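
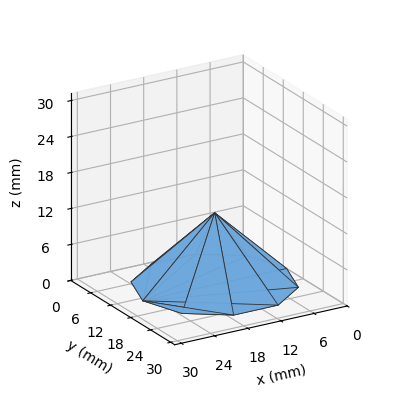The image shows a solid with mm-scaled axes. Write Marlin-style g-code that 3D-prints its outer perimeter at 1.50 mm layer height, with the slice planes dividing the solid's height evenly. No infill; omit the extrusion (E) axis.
Reading the render: the shape is a regular 10-sided pyramid, base circumscribed radius ≈ 13 mm, apex at z ≈ 12 mm (dimensions read to the nearest mm from the axis ticks). For the g-code, the solid's height is divided into equal slices at the stated Δz and each level perimeter traced with G1 moves after a G0 lift.

; perimeter-only toolpath
G21 ; units = mm
G90 ; absolute positioning
G28 ; home
; layer 1
G0 Z1.50
G0 X24.38 Y13.00
G1 X22.20 Y19.69
G1 X16.52 Y23.81
G1 X9.48 Y23.81
G1 X3.79 Y19.69
G1 X1.62 Y13.00
G1 X3.79 Y6.32
G1 X9.48 Y2.19
G1 X16.52 Y2.19
G1 X22.20 Y6.32
G1 X24.38 Y13.00
; layer 2
G0 Z3.00
G0 X22.75 Y13.00
G1 X20.89 Y18.73
G1 X16.02 Y22.27
G1 X9.98 Y22.27
G1 X5.11 Y18.73
G1 X3.25 Y13.00
G1 X5.11 Y7.27
G1 X9.98 Y3.73
G1 X16.02 Y3.73
G1 X20.89 Y7.27
G1 X22.75 Y13.00
; layer 3
G0 Z4.50
G0 X21.12 Y13.00
G1 X19.57 Y17.77
G1 X15.51 Y20.73
G1 X10.49 Y20.73
G1 X6.42 Y17.77
G1 X4.88 Y13.00
G1 X6.42 Y8.22
G1 X10.49 Y5.28
G1 X15.51 Y5.28
G1 X19.57 Y8.22
G1 X21.12 Y13.00
; layer 4
G0 Z6.00
G0 X19.50 Y13.00
G1 X18.26 Y16.82
G1 X15.01 Y19.18
G1 X10.99 Y19.18
G1 X7.74 Y16.82
G1 X6.50 Y13.00
G1 X7.74 Y9.18
G1 X10.99 Y6.82
G1 X15.01 Y6.82
G1 X18.26 Y9.18
G1 X19.50 Y13.00
; layer 5
G0 Z7.50
G0 X17.88 Y13.00
G1 X16.95 Y15.87
G1 X14.51 Y17.63
G1 X11.49 Y17.63
G1 X9.05 Y15.87
G1 X8.12 Y13.00
G1 X9.05 Y10.13
G1 X11.49 Y8.37
G1 X14.51 Y8.37
G1 X16.95 Y10.13
G1 X17.88 Y13.00
; layer 6
G0 Z9.00
G0 X16.25 Y13.00
G1 X15.63 Y14.91
G1 X14.00 Y16.09
G1 X12.00 Y16.09
G1 X10.37 Y14.91
G1 X9.75 Y13.00
G1 X10.37 Y11.09
G1 X12.00 Y9.91
G1 X14.00 Y9.91
G1 X15.63 Y11.09
G1 X16.25 Y13.00
; layer 7
G0 Z10.50
G0 X14.62 Y13.00
G1 X14.31 Y13.96
G1 X13.50 Y14.54
G1 X12.50 Y14.54
G1 X11.69 Y13.96
G1 X11.38 Y13.00
G1 X11.69 Y12.04
G1 X12.50 Y11.46
G1 X13.50 Y11.46
G1 X14.31 Y12.04
G1 X14.62 Y13.00
M2 ; end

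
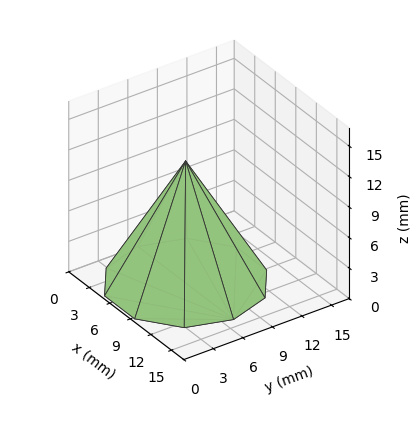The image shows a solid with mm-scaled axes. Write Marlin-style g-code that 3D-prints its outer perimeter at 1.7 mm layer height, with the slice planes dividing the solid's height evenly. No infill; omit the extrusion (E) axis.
Reading the render: the shape is a regular 10-sided pyramid, base circumscribed radius ≈ 7 mm, apex at z ≈ 12 mm (dimensions read to the nearest mm from the axis ticks). For the g-code, the solid's height is divided into equal slices at the stated Δz and each level perimeter traced with G1 moves after a G0 lift.

; perimeter-only toolpath
G21 ; units = mm
G90 ; absolute positioning
G28 ; home
; layer 1
G0 Z1.7
G0 X13.0 Y7.0
G1 X11.9 Y10.5
G1 X8.9 Y12.7
G1 X5.1 Y12.7
G1 X2.1 Y10.5
G1 X1.0 Y7.0
G1 X2.1 Y3.5
G1 X5.1 Y1.3
G1 X8.9 Y1.3
G1 X11.9 Y3.5
G1 X13.0 Y7.0
; layer 2
G0 Z3.4
G0 X12.0 Y7.0
G1 X11.1 Y9.9
G1 X8.6 Y11.8
G1 X5.4 Y11.8
G1 X2.9 Y9.9
G1 X2.0 Y7.0
G1 X2.9 Y4.1
G1 X5.4 Y2.2
G1 X8.6 Y2.2
G1 X11.1 Y4.1
G1 X12.0 Y7.0
; layer 3
G0 Z5.1
G0 X11.0 Y7.0
G1 X10.3 Y9.3
G1 X8.3 Y10.8
G1 X5.7 Y10.8
G1 X3.7 Y9.3
G1 X3.0 Y7.0
G1 X3.7 Y4.7
G1 X5.7 Y3.2
G1 X8.3 Y3.2
G1 X10.3 Y4.7
G1 X11.0 Y7.0
; layer 4
G0 Z6.9
G0 X10.0 Y7.0
G1 X9.4 Y8.8
G1 X7.9 Y9.9
G1 X6.1 Y9.9
G1 X4.6 Y8.8
G1 X4.0 Y7.0
G1 X4.6 Y5.2
G1 X6.1 Y4.1
G1 X7.9 Y4.1
G1 X9.4 Y5.2
G1 X10.0 Y7.0
; layer 5
G0 Z8.6
G0 X9.0 Y7.0
G1 X8.6 Y8.2
G1 X7.6 Y8.9
G1 X6.4 Y8.9
G1 X5.4 Y8.2
G1 X5.0 Y7.0
G1 X5.4 Y5.8
G1 X6.4 Y5.1
G1 X7.6 Y5.1
G1 X8.6 Y5.8
G1 X9.0 Y7.0
; layer 6
G0 Z10.3
G0 X8.0 Y7.0
G1 X7.8 Y7.6
G1 X7.3 Y8.0
G1 X6.7 Y8.0
G1 X6.2 Y7.6
G1 X6.0 Y7.0
G1 X6.2 Y6.4
G1 X6.7 Y6.0
G1 X7.3 Y6.0
G1 X7.8 Y6.4
G1 X8.0 Y7.0
M2 ; end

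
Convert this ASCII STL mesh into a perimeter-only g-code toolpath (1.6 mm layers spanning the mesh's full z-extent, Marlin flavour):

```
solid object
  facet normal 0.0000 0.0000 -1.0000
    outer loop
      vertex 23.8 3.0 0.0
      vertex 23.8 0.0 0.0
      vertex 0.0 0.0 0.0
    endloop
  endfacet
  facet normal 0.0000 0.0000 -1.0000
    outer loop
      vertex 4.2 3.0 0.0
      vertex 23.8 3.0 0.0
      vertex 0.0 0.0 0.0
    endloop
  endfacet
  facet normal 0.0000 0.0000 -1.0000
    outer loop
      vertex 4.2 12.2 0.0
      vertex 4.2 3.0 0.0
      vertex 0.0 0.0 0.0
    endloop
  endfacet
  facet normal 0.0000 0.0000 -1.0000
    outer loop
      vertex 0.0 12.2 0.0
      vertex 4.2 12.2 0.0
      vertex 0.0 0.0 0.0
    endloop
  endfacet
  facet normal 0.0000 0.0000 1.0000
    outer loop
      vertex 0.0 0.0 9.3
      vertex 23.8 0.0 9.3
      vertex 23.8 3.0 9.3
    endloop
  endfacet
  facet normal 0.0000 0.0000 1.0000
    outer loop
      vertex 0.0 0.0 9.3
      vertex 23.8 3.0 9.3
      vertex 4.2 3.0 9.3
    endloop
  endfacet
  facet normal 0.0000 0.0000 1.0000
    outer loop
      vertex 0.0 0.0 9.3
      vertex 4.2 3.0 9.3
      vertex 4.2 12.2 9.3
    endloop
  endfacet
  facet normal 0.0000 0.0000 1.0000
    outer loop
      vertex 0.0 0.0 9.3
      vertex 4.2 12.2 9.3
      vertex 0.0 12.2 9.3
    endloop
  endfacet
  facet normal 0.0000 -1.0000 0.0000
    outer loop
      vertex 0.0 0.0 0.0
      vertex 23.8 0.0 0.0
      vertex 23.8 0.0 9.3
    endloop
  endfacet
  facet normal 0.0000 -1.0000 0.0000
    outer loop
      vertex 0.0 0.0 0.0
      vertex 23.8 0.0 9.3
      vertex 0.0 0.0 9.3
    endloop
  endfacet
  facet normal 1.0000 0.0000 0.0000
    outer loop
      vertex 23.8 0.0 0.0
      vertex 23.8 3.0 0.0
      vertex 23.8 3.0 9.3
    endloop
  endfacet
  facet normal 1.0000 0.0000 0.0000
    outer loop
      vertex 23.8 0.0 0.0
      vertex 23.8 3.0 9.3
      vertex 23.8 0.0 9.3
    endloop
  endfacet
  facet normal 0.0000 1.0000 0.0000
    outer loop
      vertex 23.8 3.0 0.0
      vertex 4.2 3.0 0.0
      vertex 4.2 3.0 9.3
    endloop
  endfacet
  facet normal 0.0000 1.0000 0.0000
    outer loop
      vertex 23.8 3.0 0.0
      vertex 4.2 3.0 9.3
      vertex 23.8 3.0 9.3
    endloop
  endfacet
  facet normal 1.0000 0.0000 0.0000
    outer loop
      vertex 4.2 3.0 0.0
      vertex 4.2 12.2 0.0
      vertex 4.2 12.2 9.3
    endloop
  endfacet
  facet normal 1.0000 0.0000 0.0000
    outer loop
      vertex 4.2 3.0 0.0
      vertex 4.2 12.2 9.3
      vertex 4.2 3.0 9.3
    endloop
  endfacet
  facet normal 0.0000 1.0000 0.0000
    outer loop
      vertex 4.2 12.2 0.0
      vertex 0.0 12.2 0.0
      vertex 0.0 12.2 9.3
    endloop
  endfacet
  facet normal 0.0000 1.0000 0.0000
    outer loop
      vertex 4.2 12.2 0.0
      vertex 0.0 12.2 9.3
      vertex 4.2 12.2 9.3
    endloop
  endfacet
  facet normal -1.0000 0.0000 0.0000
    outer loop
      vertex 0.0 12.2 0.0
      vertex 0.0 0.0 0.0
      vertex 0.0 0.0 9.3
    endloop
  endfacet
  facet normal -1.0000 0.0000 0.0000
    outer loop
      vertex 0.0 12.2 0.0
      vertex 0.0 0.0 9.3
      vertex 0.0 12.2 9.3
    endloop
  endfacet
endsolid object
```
; perimeter-only toolpath
G21 ; units = mm
G90 ; absolute positioning
G28 ; home
; layer 1
G0 Z1.6
G0 X0.0 Y0.0
G1 X23.8 Y0.0
G1 X23.8 Y3.0
G1 X4.2 Y3.0
G1 X4.2 Y12.2
G1 X0.0 Y12.2
G1 X0.0 Y0.0
; layer 2
G0 Z3.1
G0 X0.0 Y0.0
G1 X23.8 Y0.0
G1 X23.8 Y3.0
G1 X4.2 Y3.0
G1 X4.2 Y12.2
G1 X0.0 Y12.2
G1 X0.0 Y0.0
; layer 3
G0 Z4.7
G0 X0.0 Y0.0
G1 X23.8 Y0.0
G1 X23.8 Y3.0
G1 X4.2 Y3.0
G1 X4.2 Y12.2
G1 X0.0 Y12.2
G1 X0.0 Y0.0
; layer 4
G0 Z6.2
G0 X0.0 Y0.0
G1 X23.8 Y0.0
G1 X23.8 Y3.0
G1 X4.2 Y3.0
G1 X4.2 Y12.2
G1 X0.0 Y12.2
G1 X0.0 Y0.0
; layer 5
G0 Z7.8
G0 X0.0 Y0.0
G1 X23.8 Y0.0
G1 X23.8 Y3.0
G1 X4.2 Y3.0
G1 X4.2 Y12.2
G1 X0.0 Y12.2
G1 X0.0 Y0.0
; layer 6
G0 Z9.3
G0 X0.0 Y0.0
G1 X23.8 Y0.0
G1 X23.8 Y3.0
G1 X4.2 Y3.0
G1 X4.2 Y12.2
G1 X0.0 Y12.2
G1 X0.0 Y0.0
M2 ; end

The solid is an L-shaped prism: outer 23.8 × 12.2 mm, arm thicknesses ≈ 3 mm (horizontal) and 4.2 mm (vertical), extruded 9.3 mm in z. Slicing at Δz = 1.6 mm — 6 equal slices spanning the solid's height, so layer i sits at z = i·h/6 — gives 6 non-empty perimeters. Each is a 6-segment closed polygon; G0 lifts to the layer z and rapids to the start vertex, then G1 traces the edges.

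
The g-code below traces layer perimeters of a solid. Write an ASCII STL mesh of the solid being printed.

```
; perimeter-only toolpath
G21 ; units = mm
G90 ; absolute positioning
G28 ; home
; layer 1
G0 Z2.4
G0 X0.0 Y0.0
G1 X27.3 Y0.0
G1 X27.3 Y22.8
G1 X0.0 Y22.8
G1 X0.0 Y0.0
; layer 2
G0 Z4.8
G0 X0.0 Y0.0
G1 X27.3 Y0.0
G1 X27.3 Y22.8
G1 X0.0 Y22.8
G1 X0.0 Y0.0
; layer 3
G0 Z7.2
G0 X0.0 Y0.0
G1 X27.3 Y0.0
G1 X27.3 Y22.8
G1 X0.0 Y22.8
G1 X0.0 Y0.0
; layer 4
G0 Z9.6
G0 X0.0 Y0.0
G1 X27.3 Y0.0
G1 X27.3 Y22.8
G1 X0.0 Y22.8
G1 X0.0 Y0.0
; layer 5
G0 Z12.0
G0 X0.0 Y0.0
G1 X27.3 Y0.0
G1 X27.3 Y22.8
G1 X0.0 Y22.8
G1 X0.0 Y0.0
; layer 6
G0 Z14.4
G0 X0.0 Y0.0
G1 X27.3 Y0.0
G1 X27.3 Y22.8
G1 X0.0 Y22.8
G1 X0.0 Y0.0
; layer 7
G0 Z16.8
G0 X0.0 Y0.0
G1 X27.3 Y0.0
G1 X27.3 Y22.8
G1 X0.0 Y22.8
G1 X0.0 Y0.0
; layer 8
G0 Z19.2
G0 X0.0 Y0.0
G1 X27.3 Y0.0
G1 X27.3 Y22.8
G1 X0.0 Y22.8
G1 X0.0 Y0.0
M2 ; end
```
solid part
  facet normal 0.0000 0.0000 -1.0000
    outer loop
      vertex 27.3 22.8 0.0
      vertex 27.3 0.0 0.0
      vertex 0.0 0.0 0.0
    endloop
  endfacet
  facet normal 0.0000 0.0000 -1.0000
    outer loop
      vertex 0.0 22.8 0.0
      vertex 27.3 22.8 0.0
      vertex 0.0 0.0 0.0
    endloop
  endfacet
  facet normal 0.0000 0.0000 1.0000
    outer loop
      vertex 0.0 0.0 19.2
      vertex 27.3 0.0 19.2
      vertex 27.3 22.8 19.2
    endloop
  endfacet
  facet normal 0.0000 0.0000 1.0000
    outer loop
      vertex 0.0 0.0 19.2
      vertex 27.3 22.8 19.2
      vertex 0.0 22.8 19.2
    endloop
  endfacet
  facet normal 0.0000 -1.0000 0.0000
    outer loop
      vertex 0.0 0.0 0.0
      vertex 27.3 0.0 0.0
      vertex 27.3 0.0 19.2
    endloop
  endfacet
  facet normal 0.0000 -1.0000 0.0000
    outer loop
      vertex 0.0 0.0 0.0
      vertex 27.3 0.0 19.2
      vertex 0.0 0.0 19.2
    endloop
  endfacet
  facet normal 0.0000 1.0000 0.0000
    outer loop
      vertex 27.3 22.8 19.2
      vertex 27.3 22.8 0.0
      vertex 0.0 22.8 0.0
    endloop
  endfacet
  facet normal 0.0000 1.0000 0.0000
    outer loop
      vertex 0.0 22.8 19.2
      vertex 27.3 22.8 19.2
      vertex 0.0 22.8 0.0
    endloop
  endfacet
  facet normal -1.0000 0.0000 0.0000
    outer loop
      vertex 0.0 22.8 19.2
      vertex 0.0 22.8 0.0
      vertex 0.0 0.0 0.0
    endloop
  endfacet
  facet normal -1.0000 0.0000 0.0000
    outer loop
      vertex 0.0 0.0 19.2
      vertex 0.0 22.8 19.2
      vertex 0.0 0.0 0.0
    endloop
  endfacet
  facet normal 1.0000 0.0000 0.0000
    outer loop
      vertex 27.3 0.0 0.0
      vertex 27.3 22.8 0.0
      vertex 27.3 22.8 19.2
    endloop
  endfacet
  facet normal 1.0000 0.0000 0.0000
    outer loop
      vertex 27.3 0.0 0.0
      vertex 27.3 22.8 19.2
      vertex 27.3 0.0 19.2
    endloop
  endfacet
endsolid part

The G0 Z moves step by Δz≈2.4 mm. Every layer's G1 loop is the same polygon, so the solid is a straight extrusion of it from z=0 to z≈19.2. Closing with flat bottom and top caps and triangulating gives 12 facets — a rectangular box, roughly 27.3 × 22.8 mm footprint and 19.2 mm tall.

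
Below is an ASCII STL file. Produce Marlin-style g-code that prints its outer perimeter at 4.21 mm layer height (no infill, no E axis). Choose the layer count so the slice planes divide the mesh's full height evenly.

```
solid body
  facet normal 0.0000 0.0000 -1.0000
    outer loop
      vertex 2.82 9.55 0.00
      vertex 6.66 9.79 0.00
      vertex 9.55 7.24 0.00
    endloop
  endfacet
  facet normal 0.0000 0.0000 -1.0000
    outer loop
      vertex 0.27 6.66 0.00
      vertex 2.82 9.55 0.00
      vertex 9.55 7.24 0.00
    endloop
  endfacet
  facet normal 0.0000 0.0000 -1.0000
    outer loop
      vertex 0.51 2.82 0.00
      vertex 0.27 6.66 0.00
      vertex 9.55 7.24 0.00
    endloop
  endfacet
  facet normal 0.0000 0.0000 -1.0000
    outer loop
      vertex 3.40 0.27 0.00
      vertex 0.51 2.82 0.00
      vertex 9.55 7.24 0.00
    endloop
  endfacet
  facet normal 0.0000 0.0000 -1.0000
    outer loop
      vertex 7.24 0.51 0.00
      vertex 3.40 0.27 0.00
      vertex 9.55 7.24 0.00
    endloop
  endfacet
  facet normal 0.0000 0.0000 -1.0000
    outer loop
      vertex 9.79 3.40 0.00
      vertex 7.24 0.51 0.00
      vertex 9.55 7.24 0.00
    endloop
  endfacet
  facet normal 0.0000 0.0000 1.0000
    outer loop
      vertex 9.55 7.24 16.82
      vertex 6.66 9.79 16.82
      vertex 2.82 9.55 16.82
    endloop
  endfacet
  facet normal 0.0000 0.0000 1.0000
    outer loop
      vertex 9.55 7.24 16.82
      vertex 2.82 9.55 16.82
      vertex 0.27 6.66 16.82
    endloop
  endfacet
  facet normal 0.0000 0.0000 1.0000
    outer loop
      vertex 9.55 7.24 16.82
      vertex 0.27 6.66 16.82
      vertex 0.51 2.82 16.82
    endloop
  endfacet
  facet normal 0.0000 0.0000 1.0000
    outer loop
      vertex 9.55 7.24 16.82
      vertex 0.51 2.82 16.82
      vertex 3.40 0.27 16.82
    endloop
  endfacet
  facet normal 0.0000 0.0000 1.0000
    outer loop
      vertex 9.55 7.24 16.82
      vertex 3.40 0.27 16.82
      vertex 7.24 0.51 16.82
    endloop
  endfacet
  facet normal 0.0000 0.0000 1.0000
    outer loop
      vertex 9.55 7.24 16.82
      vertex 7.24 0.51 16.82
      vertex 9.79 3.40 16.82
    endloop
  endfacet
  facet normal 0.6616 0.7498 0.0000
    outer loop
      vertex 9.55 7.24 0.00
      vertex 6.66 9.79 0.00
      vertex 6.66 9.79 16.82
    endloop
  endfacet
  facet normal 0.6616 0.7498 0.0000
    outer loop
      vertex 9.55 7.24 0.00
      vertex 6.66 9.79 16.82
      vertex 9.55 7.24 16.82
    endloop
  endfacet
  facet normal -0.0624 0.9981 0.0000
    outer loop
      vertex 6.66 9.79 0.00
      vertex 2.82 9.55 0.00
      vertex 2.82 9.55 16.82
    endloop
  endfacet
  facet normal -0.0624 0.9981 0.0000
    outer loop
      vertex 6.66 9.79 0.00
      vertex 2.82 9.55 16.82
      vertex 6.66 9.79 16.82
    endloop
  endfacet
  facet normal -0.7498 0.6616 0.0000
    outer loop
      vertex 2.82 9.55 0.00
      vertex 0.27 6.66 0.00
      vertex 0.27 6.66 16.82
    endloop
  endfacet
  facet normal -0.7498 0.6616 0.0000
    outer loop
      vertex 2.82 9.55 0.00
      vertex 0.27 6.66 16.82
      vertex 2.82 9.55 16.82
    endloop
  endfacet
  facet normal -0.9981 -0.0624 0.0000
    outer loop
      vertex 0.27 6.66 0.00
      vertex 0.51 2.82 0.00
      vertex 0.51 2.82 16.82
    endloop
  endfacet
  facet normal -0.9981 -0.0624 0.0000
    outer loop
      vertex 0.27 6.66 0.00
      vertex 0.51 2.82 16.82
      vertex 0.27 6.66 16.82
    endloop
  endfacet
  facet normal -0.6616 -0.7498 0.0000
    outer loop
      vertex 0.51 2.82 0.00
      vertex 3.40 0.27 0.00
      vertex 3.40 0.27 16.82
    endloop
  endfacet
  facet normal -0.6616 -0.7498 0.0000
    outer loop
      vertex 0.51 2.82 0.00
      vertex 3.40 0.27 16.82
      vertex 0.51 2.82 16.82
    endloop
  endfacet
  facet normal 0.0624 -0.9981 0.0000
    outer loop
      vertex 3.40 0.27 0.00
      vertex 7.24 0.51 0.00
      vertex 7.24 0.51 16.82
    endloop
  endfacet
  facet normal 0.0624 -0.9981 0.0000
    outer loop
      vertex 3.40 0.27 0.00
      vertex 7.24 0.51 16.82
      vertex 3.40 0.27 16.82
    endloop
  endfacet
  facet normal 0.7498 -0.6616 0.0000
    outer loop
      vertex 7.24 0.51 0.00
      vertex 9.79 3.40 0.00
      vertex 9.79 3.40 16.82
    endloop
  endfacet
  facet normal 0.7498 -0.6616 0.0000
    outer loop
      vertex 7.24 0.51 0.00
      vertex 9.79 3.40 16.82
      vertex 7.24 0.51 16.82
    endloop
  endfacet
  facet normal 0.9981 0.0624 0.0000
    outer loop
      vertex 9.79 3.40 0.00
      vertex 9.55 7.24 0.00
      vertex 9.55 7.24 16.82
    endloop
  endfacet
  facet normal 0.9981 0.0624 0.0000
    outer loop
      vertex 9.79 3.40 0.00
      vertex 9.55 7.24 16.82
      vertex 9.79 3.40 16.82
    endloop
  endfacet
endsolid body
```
; perimeter-only toolpath
G21 ; units = mm
G90 ; absolute positioning
G28 ; home
; layer 1
G0 Z4.21
G0 X9.55 Y7.24
G1 X6.66 Y9.79
G1 X2.82 Y9.55
G1 X0.27 Y6.66
G1 X0.51 Y2.82
G1 X3.40 Y0.27
G1 X7.24 Y0.51
G1 X9.79 Y3.40
G1 X9.55 Y7.24
; layer 2
G0 Z8.41
G0 X9.55 Y7.24
G1 X6.66 Y9.79
G1 X2.82 Y9.55
G1 X0.27 Y6.66
G1 X0.51 Y2.82
G1 X3.40 Y0.27
G1 X7.24 Y0.51
G1 X9.79 Y3.40
G1 X9.55 Y7.24
; layer 3
G0 Z12.62
G0 X9.55 Y7.24
G1 X6.66 Y9.79
G1 X2.82 Y9.55
G1 X0.27 Y6.66
G1 X0.51 Y2.82
G1 X3.40 Y0.27
G1 X7.24 Y0.51
G1 X9.79 Y3.40
G1 X9.55 Y7.24
; layer 4
G0 Z16.82
G0 X9.55 Y7.24
G1 X6.66 Y9.79
G1 X2.82 Y9.55
G1 X0.27 Y6.66
G1 X0.51 Y2.82
G1 X3.40 Y0.27
G1 X7.24 Y0.51
G1 X9.79 Y3.40
G1 X9.55 Y7.24
M2 ; end

The solid is a regular 8-sided prism (a cylinder approximated with 8 flat sides), circumscribed radius ≈ 5.03 mm, height ≈ 16.8 mm. Slicing at Δz = 4.21 mm — 4 equal slices spanning the solid's height, so layer i sits at z = i·h/4 — gives 4 non-empty perimeters. Each is a 8-segment closed polygon; G0 lifts to the layer z and rapids to the start vertex, then G1 traces the edges.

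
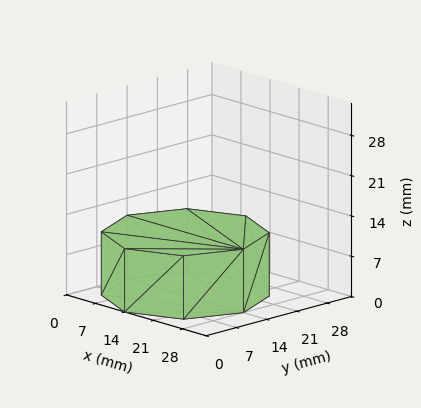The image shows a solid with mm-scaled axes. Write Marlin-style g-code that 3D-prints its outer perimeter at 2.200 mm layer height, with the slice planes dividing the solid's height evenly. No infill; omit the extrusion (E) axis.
Reading the render: the shape is a regular 8-sided prism (a cylinder approximated with 8 flat sides), circumscribed radius ≈ 14 mm, height ≈ 11 mm (dimensions read to the nearest mm from the axis ticks). For the g-code, the solid's height is divided into equal slices at the stated Δz and each level perimeter traced with G1 moves after a G0 lift.

; perimeter-only toolpath
G21 ; units = mm
G90 ; absolute positioning
G28 ; home
; layer 1
G0 Z2.200
G0 X28.000 Y14.000
G1 X23.899 Y23.899
G1 X14.000 Y28.000
G1 X4.101 Y23.899
G1 X0.000 Y14.000
G1 X4.101 Y4.101
G1 X14.000 Y0.000
G1 X23.899 Y4.101
G1 X28.000 Y14.000
; layer 2
G0 Z4.400
G0 X28.000 Y14.000
G1 X23.899 Y23.899
G1 X14.000 Y28.000
G1 X4.101 Y23.899
G1 X0.000 Y14.000
G1 X4.101 Y4.101
G1 X14.000 Y0.000
G1 X23.899 Y4.101
G1 X28.000 Y14.000
; layer 3
G0 Z6.600
G0 X28.000 Y14.000
G1 X23.899 Y23.899
G1 X14.000 Y28.000
G1 X4.101 Y23.899
G1 X0.000 Y14.000
G1 X4.101 Y4.101
G1 X14.000 Y0.000
G1 X23.899 Y4.101
G1 X28.000 Y14.000
; layer 4
G0 Z8.800
G0 X28.000 Y14.000
G1 X23.899 Y23.899
G1 X14.000 Y28.000
G1 X4.101 Y23.899
G1 X0.000 Y14.000
G1 X4.101 Y4.101
G1 X14.000 Y0.000
G1 X23.899 Y4.101
G1 X28.000 Y14.000
; layer 5
G0 Z11.000
G0 X28.000 Y14.000
G1 X23.899 Y23.899
G1 X14.000 Y28.000
G1 X4.101 Y23.899
G1 X0.000 Y14.000
G1 X4.101 Y4.101
G1 X14.000 Y0.000
G1 X23.899 Y4.101
G1 X28.000 Y14.000
M2 ; end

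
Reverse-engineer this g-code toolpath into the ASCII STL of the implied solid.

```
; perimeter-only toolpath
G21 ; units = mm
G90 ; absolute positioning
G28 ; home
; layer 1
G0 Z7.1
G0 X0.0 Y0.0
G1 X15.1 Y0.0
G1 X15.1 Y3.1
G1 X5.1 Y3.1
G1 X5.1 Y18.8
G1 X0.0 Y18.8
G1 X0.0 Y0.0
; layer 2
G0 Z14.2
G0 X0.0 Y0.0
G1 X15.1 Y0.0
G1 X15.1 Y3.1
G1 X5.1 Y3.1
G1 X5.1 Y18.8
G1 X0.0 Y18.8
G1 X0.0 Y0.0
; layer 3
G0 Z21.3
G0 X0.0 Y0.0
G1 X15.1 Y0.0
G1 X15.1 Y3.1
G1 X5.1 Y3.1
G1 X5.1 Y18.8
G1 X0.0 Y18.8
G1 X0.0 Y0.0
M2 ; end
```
solid part
  facet normal 0.0000 0.0000 -1.0000
    outer loop
      vertex 15.1 3.1 0.0
      vertex 15.1 0.0 0.0
      vertex 0.0 0.0 0.0
    endloop
  endfacet
  facet normal 0.0000 0.0000 -1.0000
    outer loop
      vertex 5.1 3.1 0.0
      vertex 15.1 3.1 0.0
      vertex 0.0 0.0 0.0
    endloop
  endfacet
  facet normal 0.0000 0.0000 -1.0000
    outer loop
      vertex 5.1 18.8 0.0
      vertex 5.1 3.1 0.0
      vertex 0.0 0.0 0.0
    endloop
  endfacet
  facet normal 0.0000 0.0000 -1.0000
    outer loop
      vertex 0.0 18.8 0.0
      vertex 5.1 18.8 0.0
      vertex 0.0 0.0 0.0
    endloop
  endfacet
  facet normal 0.0000 0.0000 1.0000
    outer loop
      vertex 0.0 0.0 21.3
      vertex 15.1 0.0 21.3
      vertex 15.1 3.1 21.3
    endloop
  endfacet
  facet normal 0.0000 0.0000 1.0000
    outer loop
      vertex 0.0 0.0 21.3
      vertex 15.1 3.1 21.3
      vertex 5.1 3.1 21.3
    endloop
  endfacet
  facet normal 0.0000 0.0000 1.0000
    outer loop
      vertex 0.0 0.0 21.3
      vertex 5.1 3.1 21.3
      vertex 5.1 18.8 21.3
    endloop
  endfacet
  facet normal 0.0000 0.0000 1.0000
    outer loop
      vertex 0.0 0.0 21.3
      vertex 5.1 18.8 21.3
      vertex 0.0 18.8 21.3
    endloop
  endfacet
  facet normal 0.0000 -1.0000 0.0000
    outer loop
      vertex 0.0 0.0 0.0
      vertex 15.1 0.0 0.0
      vertex 15.1 0.0 21.3
    endloop
  endfacet
  facet normal 0.0000 -1.0000 0.0000
    outer loop
      vertex 0.0 0.0 0.0
      vertex 15.1 0.0 21.3
      vertex 0.0 0.0 21.3
    endloop
  endfacet
  facet normal 1.0000 0.0000 0.0000
    outer loop
      vertex 15.1 0.0 0.0
      vertex 15.1 3.1 0.0
      vertex 15.1 3.1 21.3
    endloop
  endfacet
  facet normal 1.0000 0.0000 0.0000
    outer loop
      vertex 15.1 0.0 0.0
      vertex 15.1 3.1 21.3
      vertex 15.1 0.0 21.3
    endloop
  endfacet
  facet normal 0.0000 1.0000 0.0000
    outer loop
      vertex 15.1 3.1 0.0
      vertex 5.1 3.1 0.0
      vertex 5.1 3.1 21.3
    endloop
  endfacet
  facet normal 0.0000 1.0000 0.0000
    outer loop
      vertex 15.1 3.1 0.0
      vertex 5.1 3.1 21.3
      vertex 15.1 3.1 21.3
    endloop
  endfacet
  facet normal 1.0000 0.0000 0.0000
    outer loop
      vertex 5.1 3.1 0.0
      vertex 5.1 18.8 0.0
      vertex 5.1 18.8 21.3
    endloop
  endfacet
  facet normal 1.0000 0.0000 0.0000
    outer loop
      vertex 5.1 3.1 0.0
      vertex 5.1 18.8 21.3
      vertex 5.1 3.1 21.3
    endloop
  endfacet
  facet normal 0.0000 1.0000 0.0000
    outer loop
      vertex 5.1 18.8 0.0
      vertex 0.0 18.8 0.0
      vertex 0.0 18.8 21.3
    endloop
  endfacet
  facet normal 0.0000 1.0000 0.0000
    outer loop
      vertex 5.1 18.8 0.0
      vertex 0.0 18.8 21.3
      vertex 5.1 18.8 21.3
    endloop
  endfacet
  facet normal -1.0000 0.0000 0.0000
    outer loop
      vertex 0.0 18.8 0.0
      vertex 0.0 0.0 0.0
      vertex 0.0 0.0 21.3
    endloop
  endfacet
  facet normal -1.0000 0.0000 0.0000
    outer loop
      vertex 0.0 18.8 0.0
      vertex 0.0 0.0 21.3
      vertex 0.0 18.8 21.3
    endloop
  endfacet
endsolid part

The G0 Z moves step by Δz≈7.1 mm. Every layer's G1 loop is the same polygon, so the solid is a straight extrusion of it from z=0 to z≈21.3. Closing with flat bottom and top caps and triangulating gives 20 facets — an L-shaped prism: outer 15.1 × 18.8 mm, arm thicknesses ≈ 3.1 mm (horizontal) and 5.1 mm (vertical), extruded 21.3 mm in z.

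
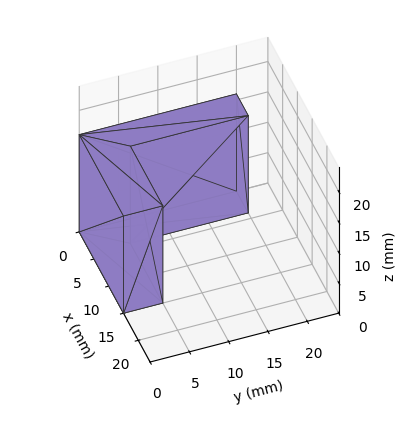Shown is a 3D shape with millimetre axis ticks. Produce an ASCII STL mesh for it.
Reading the render: the shape is an L-shaped prism: outer 15 × 20 mm, arm thicknesses ≈ 5 mm (horizontal) and 4 mm (vertical), extruded 16 mm in z (dimensions read to the nearest mm from the axis ticks). For the STL, each face is triangulated and given an outward normal.

solid part
  facet normal 0.0000 0.0000 -1.0000
    outer loop
      vertex 15.0 5.0 0.0
      vertex 15.0 0.0 0.0
      vertex 0.0 0.0 0.0
    endloop
  endfacet
  facet normal 0.0000 0.0000 -1.0000
    outer loop
      vertex 4.0 5.0 0.0
      vertex 15.0 5.0 0.0
      vertex 0.0 0.0 0.0
    endloop
  endfacet
  facet normal 0.0000 0.0000 -1.0000
    outer loop
      vertex 4.0 20.0 0.0
      vertex 4.0 5.0 0.0
      vertex 0.0 0.0 0.0
    endloop
  endfacet
  facet normal 0.0000 0.0000 -1.0000
    outer loop
      vertex 0.0 20.0 0.0
      vertex 4.0 20.0 0.0
      vertex 0.0 0.0 0.0
    endloop
  endfacet
  facet normal 0.0000 0.0000 1.0000
    outer loop
      vertex 0.0 0.0 16.0
      vertex 15.0 0.0 16.0
      vertex 15.0 5.0 16.0
    endloop
  endfacet
  facet normal 0.0000 0.0000 1.0000
    outer loop
      vertex 0.0 0.0 16.0
      vertex 15.0 5.0 16.0
      vertex 4.0 5.0 16.0
    endloop
  endfacet
  facet normal 0.0000 0.0000 1.0000
    outer loop
      vertex 0.0 0.0 16.0
      vertex 4.0 5.0 16.0
      vertex 4.0 20.0 16.0
    endloop
  endfacet
  facet normal 0.0000 0.0000 1.0000
    outer loop
      vertex 0.0 0.0 16.0
      vertex 4.0 20.0 16.0
      vertex 0.0 20.0 16.0
    endloop
  endfacet
  facet normal 0.0000 -1.0000 0.0000
    outer loop
      vertex 0.0 0.0 0.0
      vertex 15.0 0.0 0.0
      vertex 15.0 0.0 16.0
    endloop
  endfacet
  facet normal 0.0000 -1.0000 0.0000
    outer loop
      vertex 0.0 0.0 0.0
      vertex 15.0 0.0 16.0
      vertex 0.0 0.0 16.0
    endloop
  endfacet
  facet normal 1.0000 0.0000 0.0000
    outer loop
      vertex 15.0 0.0 0.0
      vertex 15.0 5.0 0.0
      vertex 15.0 5.0 16.0
    endloop
  endfacet
  facet normal 1.0000 0.0000 0.0000
    outer loop
      vertex 15.0 0.0 0.0
      vertex 15.0 5.0 16.0
      vertex 15.0 0.0 16.0
    endloop
  endfacet
  facet normal 0.0000 1.0000 0.0000
    outer loop
      vertex 15.0 5.0 0.0
      vertex 4.0 5.0 0.0
      vertex 4.0 5.0 16.0
    endloop
  endfacet
  facet normal 0.0000 1.0000 0.0000
    outer loop
      vertex 15.0 5.0 0.0
      vertex 4.0 5.0 16.0
      vertex 15.0 5.0 16.0
    endloop
  endfacet
  facet normal 1.0000 0.0000 0.0000
    outer loop
      vertex 4.0 5.0 0.0
      vertex 4.0 20.0 0.0
      vertex 4.0 20.0 16.0
    endloop
  endfacet
  facet normal 1.0000 0.0000 0.0000
    outer loop
      vertex 4.0 5.0 0.0
      vertex 4.0 20.0 16.0
      vertex 4.0 5.0 16.0
    endloop
  endfacet
  facet normal 0.0000 1.0000 0.0000
    outer loop
      vertex 4.0 20.0 0.0
      vertex 0.0 20.0 0.0
      vertex 0.0 20.0 16.0
    endloop
  endfacet
  facet normal 0.0000 1.0000 0.0000
    outer loop
      vertex 4.0 20.0 0.0
      vertex 0.0 20.0 16.0
      vertex 4.0 20.0 16.0
    endloop
  endfacet
  facet normal -1.0000 0.0000 0.0000
    outer loop
      vertex 0.0 20.0 0.0
      vertex 0.0 0.0 0.0
      vertex 0.0 0.0 16.0
    endloop
  endfacet
  facet normal -1.0000 0.0000 0.0000
    outer loop
      vertex 0.0 20.0 0.0
      vertex 0.0 0.0 16.0
      vertex 0.0 20.0 16.0
    endloop
  endfacet
endsolid part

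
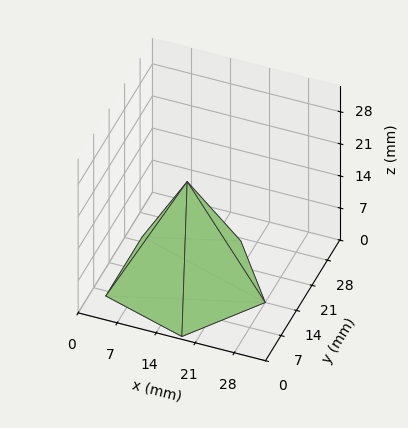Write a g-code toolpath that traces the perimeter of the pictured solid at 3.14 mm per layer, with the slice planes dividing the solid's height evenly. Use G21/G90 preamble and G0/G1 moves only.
Reading the render: the shape is a regular 5-sided pyramid, base circumscribed radius ≈ 14 mm, apex at z ≈ 22 mm (dimensions read to the nearest mm from the axis ticks). For the g-code, the solid's height is divided into equal slices at the stated Δz and each level perimeter traced with G1 moves after a G0 lift.

; perimeter-only toolpath
G21 ; units = mm
G90 ; absolute positioning
G28 ; home
; layer 1
G0 Z3.14
G0 X26.00 Y14.00
G1 X17.71 Y25.41
G1 X4.29 Y21.05
G1 X4.29 Y6.95
G1 X17.71 Y2.59
G1 X26.00 Y14.00
; layer 2
G0 Z6.29
G0 X24.00 Y14.00
G1 X17.09 Y23.51
G1 X5.91 Y19.88
G1 X5.91 Y8.12
G1 X17.09 Y4.49
G1 X24.00 Y14.00
; layer 3
G0 Z9.43
G0 X22.00 Y14.00
G1 X16.47 Y21.61
G1 X7.53 Y18.70
G1 X7.53 Y9.30
G1 X16.47 Y6.39
G1 X22.00 Y14.00
; layer 4
G0 Z12.57
G0 X20.00 Y14.00
G1 X15.86 Y19.70
G1 X9.14 Y17.53
G1 X9.14 Y10.47
G1 X15.86 Y8.30
G1 X20.00 Y14.00
; layer 5
G0 Z15.71
G0 X18.00 Y14.00
G1 X15.24 Y17.80
G1 X10.76 Y16.35
G1 X10.76 Y11.65
G1 X15.24 Y10.20
G1 X18.00 Y14.00
; layer 6
G0 Z18.86
G0 X16.00 Y14.00
G1 X14.62 Y15.90
G1 X12.38 Y15.18
G1 X12.38 Y12.82
G1 X14.62 Y12.10
G1 X16.00 Y14.00
M2 ; end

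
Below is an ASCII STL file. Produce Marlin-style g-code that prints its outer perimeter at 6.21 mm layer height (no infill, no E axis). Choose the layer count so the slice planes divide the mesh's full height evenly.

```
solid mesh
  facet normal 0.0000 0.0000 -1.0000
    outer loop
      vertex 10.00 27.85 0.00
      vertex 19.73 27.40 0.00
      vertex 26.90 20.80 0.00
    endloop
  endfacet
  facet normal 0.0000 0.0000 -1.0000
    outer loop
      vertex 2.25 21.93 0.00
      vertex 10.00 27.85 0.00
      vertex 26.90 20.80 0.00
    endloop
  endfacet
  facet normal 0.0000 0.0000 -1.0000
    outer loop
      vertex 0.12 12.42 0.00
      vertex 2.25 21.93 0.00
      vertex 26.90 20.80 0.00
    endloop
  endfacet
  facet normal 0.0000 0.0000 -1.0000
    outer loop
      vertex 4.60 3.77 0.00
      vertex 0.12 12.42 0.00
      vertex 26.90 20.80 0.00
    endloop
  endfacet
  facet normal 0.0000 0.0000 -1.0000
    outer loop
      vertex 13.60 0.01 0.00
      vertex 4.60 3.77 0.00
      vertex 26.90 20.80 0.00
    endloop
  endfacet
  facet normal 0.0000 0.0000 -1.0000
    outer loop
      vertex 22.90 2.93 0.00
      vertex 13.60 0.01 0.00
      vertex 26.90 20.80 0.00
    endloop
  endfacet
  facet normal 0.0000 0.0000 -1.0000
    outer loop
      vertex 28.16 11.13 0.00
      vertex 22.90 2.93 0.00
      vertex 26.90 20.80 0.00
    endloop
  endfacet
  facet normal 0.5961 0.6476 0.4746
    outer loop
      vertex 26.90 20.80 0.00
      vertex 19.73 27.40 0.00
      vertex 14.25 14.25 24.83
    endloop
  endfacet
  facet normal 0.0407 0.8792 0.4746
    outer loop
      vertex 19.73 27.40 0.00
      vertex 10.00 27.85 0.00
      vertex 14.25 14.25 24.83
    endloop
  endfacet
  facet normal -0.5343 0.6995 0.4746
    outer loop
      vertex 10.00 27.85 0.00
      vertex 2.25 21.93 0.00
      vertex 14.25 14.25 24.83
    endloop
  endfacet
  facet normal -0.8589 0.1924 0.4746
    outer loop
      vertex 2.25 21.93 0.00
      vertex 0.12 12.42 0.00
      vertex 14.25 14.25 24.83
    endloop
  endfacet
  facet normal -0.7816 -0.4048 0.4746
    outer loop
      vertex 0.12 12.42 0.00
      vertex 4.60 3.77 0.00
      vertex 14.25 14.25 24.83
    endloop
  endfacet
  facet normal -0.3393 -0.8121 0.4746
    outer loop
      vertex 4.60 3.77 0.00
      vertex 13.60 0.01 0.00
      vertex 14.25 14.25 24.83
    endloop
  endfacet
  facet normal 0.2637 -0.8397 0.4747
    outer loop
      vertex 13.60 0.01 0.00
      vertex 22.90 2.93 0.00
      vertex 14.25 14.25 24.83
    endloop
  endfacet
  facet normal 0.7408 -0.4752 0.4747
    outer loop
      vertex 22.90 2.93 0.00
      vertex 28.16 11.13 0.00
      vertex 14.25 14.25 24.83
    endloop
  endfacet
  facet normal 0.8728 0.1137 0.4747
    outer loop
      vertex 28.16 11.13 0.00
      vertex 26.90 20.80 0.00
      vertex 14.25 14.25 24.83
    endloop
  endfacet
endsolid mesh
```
; perimeter-only toolpath
G21 ; units = mm
G90 ; absolute positioning
G28 ; home
; layer 1
G0 Z6.21
G0 X23.74 Y19.16
G1 X18.36 Y24.11
G1 X11.06 Y24.45
G1 X5.25 Y20.01
G1 X3.65 Y12.88
G1 X7.01 Y6.39
G1 X13.76 Y3.57
G1 X20.74 Y5.76
G1 X24.68 Y11.91
G1 X23.74 Y19.16
; layer 2
G0 Z12.41
G0 X20.57 Y17.52
G1 X16.99 Y20.82
G1 X12.12 Y21.05
G1 X8.25 Y18.09
G1 X7.18 Y13.34
G1 X9.43 Y9.01
G1 X13.93 Y7.13
G1 X18.57 Y8.59
G1 X21.20 Y12.69
G1 X20.57 Y17.52
; layer 3
G0 Z18.62
G0 X17.41 Y15.89
G1 X15.62 Y17.54
G1 X13.19 Y17.65
G1 X11.25 Y16.17
G1 X10.72 Y13.79
G1 X11.84 Y11.63
G1 X14.09 Y10.69
G1 X16.41 Y11.42
G1 X17.73 Y13.47
G1 X17.41 Y15.89
M2 ; end

The solid is a regular 9-sided pyramid, base circumscribed radius ≈ 14.2 mm, apex at z ≈ 24.8 mm. Slicing at Δz = 6.21 mm — 4 equal slices spanning the solid's height, so layer i sits at z = i·h/4 — gives 3 non-empty perimeters. Each is a 9-segment closed polygon; G0 lifts to the layer z and rapids to the start vertex, then G1 traces the edges. The cross-section shrinks linearly with z (the slice at the apex is degenerate and omitted).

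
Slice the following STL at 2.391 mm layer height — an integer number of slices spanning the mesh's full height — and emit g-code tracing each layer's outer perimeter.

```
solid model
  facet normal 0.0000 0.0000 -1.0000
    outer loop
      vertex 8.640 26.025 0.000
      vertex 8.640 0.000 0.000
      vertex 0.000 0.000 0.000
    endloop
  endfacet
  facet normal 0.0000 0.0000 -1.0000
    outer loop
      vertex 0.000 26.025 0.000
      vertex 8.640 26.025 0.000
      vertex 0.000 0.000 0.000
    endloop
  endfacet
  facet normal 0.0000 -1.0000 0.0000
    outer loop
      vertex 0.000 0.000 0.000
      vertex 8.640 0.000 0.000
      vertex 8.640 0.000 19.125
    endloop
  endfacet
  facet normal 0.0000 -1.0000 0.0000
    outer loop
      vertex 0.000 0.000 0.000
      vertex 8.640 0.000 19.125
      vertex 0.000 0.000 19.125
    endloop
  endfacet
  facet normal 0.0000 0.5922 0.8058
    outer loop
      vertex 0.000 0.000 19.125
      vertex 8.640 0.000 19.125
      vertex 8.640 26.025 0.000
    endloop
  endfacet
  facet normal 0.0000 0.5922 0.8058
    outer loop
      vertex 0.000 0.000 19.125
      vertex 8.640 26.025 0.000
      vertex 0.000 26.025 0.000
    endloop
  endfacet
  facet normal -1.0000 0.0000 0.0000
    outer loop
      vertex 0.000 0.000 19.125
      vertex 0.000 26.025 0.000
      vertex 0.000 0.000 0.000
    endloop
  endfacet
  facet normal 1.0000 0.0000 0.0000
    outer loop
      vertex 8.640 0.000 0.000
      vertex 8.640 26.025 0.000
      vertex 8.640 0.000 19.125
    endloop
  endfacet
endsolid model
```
; perimeter-only toolpath
G21 ; units = mm
G90 ; absolute positioning
G28 ; home
; layer 1
G0 Z2.391
G0 X0.000 Y0.000
G1 X8.640 Y0.000
G1 X8.640 Y22.772
G1 X0.000 Y22.772
G1 X0.000 Y0.000
; layer 2
G0 Z4.781
G0 X0.000 Y0.000
G1 X8.640 Y0.000
G1 X8.640 Y19.519
G1 X0.000 Y19.519
G1 X0.000 Y0.000
; layer 3
G0 Z7.172
G0 X0.000 Y0.000
G1 X8.640 Y0.000
G1 X8.640 Y16.266
G1 X0.000 Y16.266
G1 X0.000 Y0.000
; layer 4
G0 Z9.562
G0 X0.000 Y0.000
G1 X8.640 Y0.000
G1 X8.640 Y13.012
G1 X0.000 Y13.012
G1 X0.000 Y0.000
; layer 5
G0 Z11.953
G0 X0.000 Y0.000
G1 X8.640 Y0.000
G1 X8.640 Y9.759
G1 X0.000 Y9.759
G1 X0.000 Y0.000
; layer 6
G0 Z14.344
G0 X0.000 Y0.000
G1 X8.640 Y0.000
G1 X8.640 Y6.506
G1 X0.000 Y6.506
G1 X0.000 Y0.000
; layer 7
G0 Z16.734
G0 X0.000 Y0.000
G1 X8.640 Y0.000
G1 X8.640 Y3.253
G1 X0.000 Y3.253
G1 X0.000 Y0.000
M2 ; end

The solid is a wedge (ramp): 8.64 × 26 mm base, rising to 19.1 mm along the y=0 edge and sloping linearly to z=0 at y=26. Slicing at Δz = 2.391 mm — 8 equal slices spanning the solid's height, so layer i sits at z = i·h/8 — gives 7 non-empty perimeters. Each is a 4-segment closed polygon; G0 lifts to the layer z and rapids to the start vertex, then G1 traces the edges. The cross-section shrinks linearly with z (the slice at the apex is degenerate and omitted).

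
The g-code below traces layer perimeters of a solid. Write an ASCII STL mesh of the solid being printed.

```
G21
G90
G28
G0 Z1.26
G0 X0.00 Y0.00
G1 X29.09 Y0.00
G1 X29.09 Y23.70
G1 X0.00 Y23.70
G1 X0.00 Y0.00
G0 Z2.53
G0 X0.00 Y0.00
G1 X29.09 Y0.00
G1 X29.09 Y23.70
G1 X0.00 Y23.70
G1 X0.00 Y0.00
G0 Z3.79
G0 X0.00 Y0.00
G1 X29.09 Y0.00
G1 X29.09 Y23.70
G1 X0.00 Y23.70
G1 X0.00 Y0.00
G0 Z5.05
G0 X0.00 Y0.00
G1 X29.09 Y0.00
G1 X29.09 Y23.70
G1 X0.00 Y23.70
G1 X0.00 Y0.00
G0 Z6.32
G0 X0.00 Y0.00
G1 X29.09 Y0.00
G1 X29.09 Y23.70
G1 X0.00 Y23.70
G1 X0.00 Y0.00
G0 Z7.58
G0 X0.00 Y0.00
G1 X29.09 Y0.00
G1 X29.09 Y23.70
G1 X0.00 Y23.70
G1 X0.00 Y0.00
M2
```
solid part
  facet normal 0.0000 0.0000 -1.0000
    outer loop
      vertex 29.09 23.70 0.00
      vertex 29.09 0.00 0.00
      vertex 0.00 0.00 0.00
    endloop
  endfacet
  facet normal 0.0000 0.0000 -1.0000
    outer loop
      vertex 0.00 23.70 0.00
      vertex 29.09 23.70 0.00
      vertex 0.00 0.00 0.00
    endloop
  endfacet
  facet normal 0.0000 0.0000 1.0000
    outer loop
      vertex 0.00 0.00 7.58
      vertex 29.09 0.00 7.58
      vertex 29.09 23.70 7.58
    endloop
  endfacet
  facet normal 0.0000 0.0000 1.0000
    outer loop
      vertex 0.00 0.00 7.58
      vertex 29.09 23.70 7.58
      vertex 0.00 23.70 7.58
    endloop
  endfacet
  facet normal 0.0000 -1.0000 0.0000
    outer loop
      vertex 0.00 0.00 0.00
      vertex 29.09 0.00 0.00
      vertex 29.09 0.00 7.58
    endloop
  endfacet
  facet normal 0.0000 -1.0000 0.0000
    outer loop
      vertex 0.00 0.00 0.00
      vertex 29.09 0.00 7.58
      vertex 0.00 0.00 7.58
    endloop
  endfacet
  facet normal 0.0000 1.0000 0.0000
    outer loop
      vertex 29.09 23.70 7.58
      vertex 29.09 23.70 0.00
      vertex 0.00 23.70 0.00
    endloop
  endfacet
  facet normal 0.0000 1.0000 0.0000
    outer loop
      vertex 0.00 23.70 7.58
      vertex 29.09 23.70 7.58
      vertex 0.00 23.70 0.00
    endloop
  endfacet
  facet normal -1.0000 0.0000 0.0000
    outer loop
      vertex 0.00 23.70 7.58
      vertex 0.00 23.70 0.00
      vertex 0.00 0.00 0.00
    endloop
  endfacet
  facet normal -1.0000 0.0000 0.0000
    outer loop
      vertex 0.00 0.00 7.58
      vertex 0.00 23.70 7.58
      vertex 0.00 0.00 0.00
    endloop
  endfacet
  facet normal 1.0000 0.0000 0.0000
    outer loop
      vertex 29.09 0.00 0.00
      vertex 29.09 23.70 0.00
      vertex 29.09 23.70 7.58
    endloop
  endfacet
  facet normal 1.0000 0.0000 0.0000
    outer loop
      vertex 29.09 0.00 0.00
      vertex 29.09 23.70 7.58
      vertex 29.09 0.00 7.58
    endloop
  endfacet
endsolid part

The G0 Z moves step by Δz≈1.26 mm. Every layer's G1 loop is the same polygon, so the solid is a straight extrusion of it from z=0 to z≈7.58. Closing with flat bottom and top caps and triangulating gives 12 facets — a rectangular box, roughly 29.1 × 23.7 mm footprint and 7.58 mm tall.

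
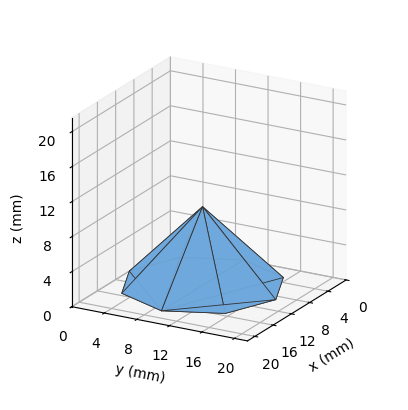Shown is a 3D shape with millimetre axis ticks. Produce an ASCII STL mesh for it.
Reading the render: the shape is a regular 8-sided pyramid, base circumscribed radius ≈ 9 mm, apex at z ≈ 9 mm (dimensions read to the nearest mm from the axis ticks). For the STL, each face is triangulated and given an outward normal.

solid part
  facet normal 0.0000 0.0000 -1.0000
    outer loop
      vertex 9.00 18.00 0.00
      vertex 15.36 15.36 0.00
      vertex 18.00 9.00 0.00
    endloop
  endfacet
  facet normal 0.0000 0.0000 -1.0000
    outer loop
      vertex 2.64 15.36 0.00
      vertex 9.00 18.00 0.00
      vertex 18.00 9.00 0.00
    endloop
  endfacet
  facet normal 0.0000 0.0000 -1.0000
    outer loop
      vertex 0.00 9.00 0.00
      vertex 2.64 15.36 0.00
      vertex 18.00 9.00 0.00
    endloop
  endfacet
  facet normal 0.0000 0.0000 -1.0000
    outer loop
      vertex 2.64 2.64 0.00
      vertex 0.00 9.00 0.00
      vertex 18.00 9.00 0.00
    endloop
  endfacet
  facet normal 0.0000 0.0000 -1.0000
    outer loop
      vertex 9.00 0.00 0.00
      vertex 2.64 2.64 0.00
      vertex 18.00 9.00 0.00
    endloop
  endfacet
  facet normal 0.0000 0.0000 -1.0000
    outer loop
      vertex 15.36 2.64 0.00
      vertex 9.00 0.00 0.00
      vertex 18.00 9.00 0.00
    endloop
  endfacet
  facet normal 0.6785 0.2816 0.6785
    outer loop
      vertex 18.00 9.00 0.00
      vertex 15.36 15.36 0.00
      vertex 9.00 9.00 9.00
    endloop
  endfacet
  facet normal 0.2816 0.6785 0.6785
    outer loop
      vertex 15.36 15.36 0.00
      vertex 9.00 18.00 0.00
      vertex 9.00 9.00 9.00
    endloop
  endfacet
  facet normal -0.2816 0.6785 0.6785
    outer loop
      vertex 9.00 18.00 0.00
      vertex 2.64 15.36 0.00
      vertex 9.00 9.00 9.00
    endloop
  endfacet
  facet normal -0.6785 0.2816 0.6785
    outer loop
      vertex 2.64 15.36 0.00
      vertex 0.00 9.00 0.00
      vertex 9.00 9.00 9.00
    endloop
  endfacet
  facet normal -0.6785 -0.2816 0.6785
    outer loop
      vertex 0.00 9.00 0.00
      vertex 2.64 2.64 0.00
      vertex 9.00 9.00 9.00
    endloop
  endfacet
  facet normal -0.2816 -0.6785 0.6785
    outer loop
      vertex 2.64 2.64 0.00
      vertex 9.00 0.00 0.00
      vertex 9.00 9.00 9.00
    endloop
  endfacet
  facet normal 0.2816 -0.6785 0.6785
    outer loop
      vertex 9.00 0.00 0.00
      vertex 15.36 2.64 0.00
      vertex 9.00 9.00 9.00
    endloop
  endfacet
  facet normal 0.6785 -0.2816 0.6785
    outer loop
      vertex 15.36 2.64 0.00
      vertex 18.00 9.00 0.00
      vertex 9.00 9.00 9.00
    endloop
  endfacet
endsolid part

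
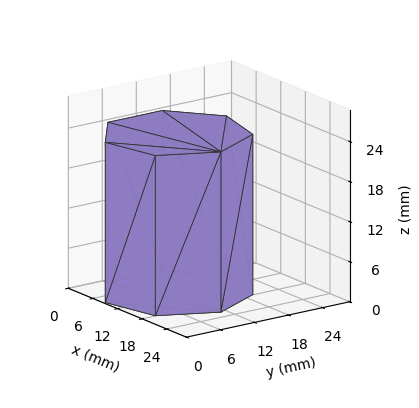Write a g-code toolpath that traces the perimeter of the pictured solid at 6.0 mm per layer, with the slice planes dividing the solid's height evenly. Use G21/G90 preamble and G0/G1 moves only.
Reading the render: the shape is a regular 7-sided prism (a cylinder approximated with 7 flat sides), circumscribed radius ≈ 11 mm, height ≈ 24 mm (dimensions read to the nearest mm from the axis ticks). For the g-code, the solid's height is divided into equal slices at the stated Δz and each level perimeter traced with G1 moves after a G0 lift.

; perimeter-only toolpath
G21 ; units = mm
G90 ; absolute positioning
G28 ; home
; layer 1
G0 Z6.0
G0 X22.0 Y11.0
G1 X17.9 Y19.6
G1 X8.6 Y21.7
G1 X1.1 Y15.8
G1 X1.1 Y6.2
G1 X8.6 Y0.3
G1 X17.9 Y2.4
G1 X22.0 Y11.0
; layer 2
G0 Z12.0
G0 X22.0 Y11.0
G1 X17.9 Y19.6
G1 X8.6 Y21.7
G1 X1.1 Y15.8
G1 X1.1 Y6.2
G1 X8.6 Y0.3
G1 X17.9 Y2.4
G1 X22.0 Y11.0
; layer 3
G0 Z18.0
G0 X22.0 Y11.0
G1 X17.9 Y19.6
G1 X8.6 Y21.7
G1 X1.1 Y15.8
G1 X1.1 Y6.2
G1 X8.6 Y0.3
G1 X17.9 Y2.4
G1 X22.0 Y11.0
; layer 4
G0 Z24.0
G0 X22.0 Y11.0
G1 X17.9 Y19.6
G1 X8.6 Y21.7
G1 X1.1 Y15.8
G1 X1.1 Y6.2
G1 X8.6 Y0.3
G1 X17.9 Y2.4
G1 X22.0 Y11.0
M2 ; end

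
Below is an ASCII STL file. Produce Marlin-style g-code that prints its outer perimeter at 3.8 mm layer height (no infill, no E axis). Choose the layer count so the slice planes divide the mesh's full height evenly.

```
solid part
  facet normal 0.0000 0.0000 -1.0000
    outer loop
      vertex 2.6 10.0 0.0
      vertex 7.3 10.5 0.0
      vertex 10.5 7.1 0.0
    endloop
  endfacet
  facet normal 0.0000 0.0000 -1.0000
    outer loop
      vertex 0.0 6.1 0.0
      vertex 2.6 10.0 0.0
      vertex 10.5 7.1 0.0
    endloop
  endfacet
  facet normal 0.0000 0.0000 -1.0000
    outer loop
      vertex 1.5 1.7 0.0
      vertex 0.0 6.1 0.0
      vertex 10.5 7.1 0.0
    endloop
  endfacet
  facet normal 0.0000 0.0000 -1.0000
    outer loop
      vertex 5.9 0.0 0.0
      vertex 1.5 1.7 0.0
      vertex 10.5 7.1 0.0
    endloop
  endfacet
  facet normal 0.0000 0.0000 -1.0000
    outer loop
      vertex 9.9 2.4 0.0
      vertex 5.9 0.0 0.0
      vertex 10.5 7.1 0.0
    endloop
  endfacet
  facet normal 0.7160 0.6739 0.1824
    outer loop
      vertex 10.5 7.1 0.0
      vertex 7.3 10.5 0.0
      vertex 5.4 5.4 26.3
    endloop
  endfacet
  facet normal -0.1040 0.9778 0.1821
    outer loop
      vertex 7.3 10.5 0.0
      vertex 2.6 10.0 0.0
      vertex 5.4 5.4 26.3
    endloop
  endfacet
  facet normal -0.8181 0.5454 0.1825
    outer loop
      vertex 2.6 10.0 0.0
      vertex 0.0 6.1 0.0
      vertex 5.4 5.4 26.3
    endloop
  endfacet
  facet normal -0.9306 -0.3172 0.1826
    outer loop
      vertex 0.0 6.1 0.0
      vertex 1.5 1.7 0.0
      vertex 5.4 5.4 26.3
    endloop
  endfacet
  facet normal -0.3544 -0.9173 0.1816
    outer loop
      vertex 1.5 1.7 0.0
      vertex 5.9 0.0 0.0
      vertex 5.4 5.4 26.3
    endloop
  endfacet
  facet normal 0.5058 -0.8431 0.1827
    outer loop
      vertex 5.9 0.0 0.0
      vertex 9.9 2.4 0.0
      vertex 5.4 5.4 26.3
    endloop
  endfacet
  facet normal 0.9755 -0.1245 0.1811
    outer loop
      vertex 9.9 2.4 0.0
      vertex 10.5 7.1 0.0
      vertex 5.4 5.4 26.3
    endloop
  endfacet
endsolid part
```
; perimeter-only toolpath
G21 ; units = mm
G90 ; absolute positioning
G28 ; home
; layer 1
G0 Z3.8
G0 X9.8 Y6.9
G1 X7.0 Y9.8
G1 X3.0 Y9.3
G1 X0.8 Y6.0
G1 X2.1 Y2.2
G1 X5.8 Y0.8
G1 X9.3 Y2.8
G1 X9.8 Y6.9
; layer 2
G0 Z7.5
G0 X9.0 Y6.6
G1 X6.8 Y9.0
G1 X3.4 Y8.7
G1 X1.5 Y5.9
G1 X2.6 Y2.8
G1 X5.8 Y1.5
G1 X8.6 Y3.3
G1 X9.0 Y6.6
; layer 3
G0 Z11.3
G0 X8.3 Y6.4
G1 X6.5 Y8.3
G1 X3.8 Y8.0
G1 X2.3 Y5.8
G1 X3.2 Y3.3
G1 X5.7 Y2.3
G1 X8.0 Y3.7
G1 X8.3 Y6.4
; layer 4
G0 Z15.0
G0 X7.6 Y6.1
G1 X6.2 Y7.6
G1 X4.2 Y7.4
G1 X3.1 Y5.7
G1 X3.7 Y3.8
G1 X5.6 Y3.1
G1 X7.3 Y4.1
G1 X7.6 Y6.1
; layer 5
G0 Z18.8
G0 X6.9 Y5.9
G1 X5.9 Y6.9
G1 X4.6 Y6.7
G1 X3.9 Y5.6
G1 X4.3 Y4.3
G1 X5.5 Y3.9
G1 X6.7 Y4.5
G1 X6.9 Y5.9
; layer 6
G0 Z22.5
G0 X6.1 Y5.6
G1 X5.7 Y6.1
G1 X5.0 Y6.1
G1 X4.6 Y5.5
G1 X4.8 Y4.9
G1 X5.5 Y4.6
G1 X6.0 Y5.0
G1 X6.1 Y5.6
M2 ; end

The solid is a regular 7-sided pyramid, base circumscribed radius ≈ 5.4 mm, apex at z ≈ 26.3 mm. Slicing at Δz = 3.8 mm — 7 equal slices spanning the solid's height, so layer i sits at z = i·h/7 — gives 6 non-empty perimeters. Each is a 7-segment closed polygon; G0 lifts to the layer z and rapids to the start vertex, then G1 traces the edges. The cross-section shrinks linearly with z (the slice at the apex is degenerate and omitted).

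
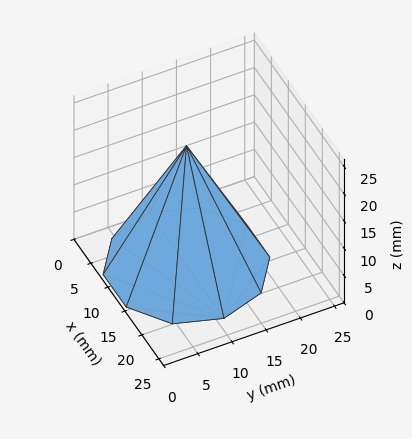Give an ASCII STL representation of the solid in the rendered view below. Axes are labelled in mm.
Reading the render: the shape is a regular 10-sided pyramid, base circumscribed radius ≈ 11 mm, apex at z ≈ 22 mm (dimensions read to the nearest mm from the axis ticks). For the STL, each face is triangulated and given an outward normal.

solid part
  facet normal 0.0000 0.0000 -1.0000
    outer loop
      vertex 14.4 21.5 0.0
      vertex 19.9 17.5 0.0
      vertex 22.0 11.0 0.0
    endloop
  endfacet
  facet normal 0.0000 0.0000 -1.0000
    outer loop
      vertex 7.6 21.5 0.0
      vertex 14.4 21.5 0.0
      vertex 22.0 11.0 0.0
    endloop
  endfacet
  facet normal 0.0000 0.0000 -1.0000
    outer loop
      vertex 2.1 17.5 0.0
      vertex 7.6 21.5 0.0
      vertex 22.0 11.0 0.0
    endloop
  endfacet
  facet normal 0.0000 0.0000 -1.0000
    outer loop
      vertex 0.0 11.0 0.0
      vertex 2.1 17.5 0.0
      vertex 22.0 11.0 0.0
    endloop
  endfacet
  facet normal 0.0000 0.0000 -1.0000
    outer loop
      vertex 2.1 4.5 0.0
      vertex 0.0 11.0 0.0
      vertex 22.0 11.0 0.0
    endloop
  endfacet
  facet normal 0.0000 0.0000 -1.0000
    outer loop
      vertex 7.6 0.5 0.0
      vertex 2.1 4.5 0.0
      vertex 22.0 11.0 0.0
    endloop
  endfacet
  facet normal 0.0000 0.0000 -1.0000
    outer loop
      vertex 14.4 0.5 0.0
      vertex 7.6 0.5 0.0
      vertex 22.0 11.0 0.0
    endloop
  endfacet
  facet normal 0.0000 0.0000 -1.0000
    outer loop
      vertex 19.9 4.5 0.0
      vertex 14.4 0.5 0.0
      vertex 22.0 11.0 0.0
    endloop
  endfacet
  facet normal 0.8593 0.2776 0.4296
    outer loop
      vertex 22.0 11.0 0.0
      vertex 19.9 17.5 0.0
      vertex 11.0 11.0 22.0
    endloop
  endfacet
  facet normal 0.5309 0.7300 0.4304
    outer loop
      vertex 19.9 17.5 0.0
      vertex 14.4 21.5 0.0
      vertex 11.0 11.0 22.0
    endloop
  endfacet
  facet normal 0.0000 0.9025 0.4307
    outer loop
      vertex 14.4 21.5 0.0
      vertex 7.6 21.5 0.0
      vertex 11.0 11.0 22.0
    endloop
  endfacet
  facet normal -0.5309 0.7300 0.4304
    outer loop
      vertex 7.6 21.5 0.0
      vertex 2.1 17.5 0.0
      vertex 11.0 11.0 22.0
    endloop
  endfacet
  facet normal -0.8593 0.2776 0.4296
    outer loop
      vertex 2.1 17.5 0.0
      vertex 0.0 11.0 0.0
      vertex 11.0 11.0 22.0
    endloop
  endfacet
  facet normal -0.8593 -0.2776 0.4296
    outer loop
      vertex 0.0 11.0 0.0
      vertex 2.1 4.5 0.0
      vertex 11.0 11.0 22.0
    endloop
  endfacet
  facet normal -0.5309 -0.7300 0.4304
    outer loop
      vertex 2.1 4.5 0.0
      vertex 7.6 0.5 0.0
      vertex 11.0 11.0 22.0
    endloop
  endfacet
  facet normal 0.0000 -0.9025 0.4307
    outer loop
      vertex 7.6 0.5 0.0
      vertex 14.4 0.5 0.0
      vertex 11.0 11.0 22.0
    endloop
  endfacet
  facet normal 0.5309 -0.7300 0.4304
    outer loop
      vertex 14.4 0.5 0.0
      vertex 19.9 4.5 0.0
      vertex 11.0 11.0 22.0
    endloop
  endfacet
  facet normal 0.8593 -0.2776 0.4296
    outer loop
      vertex 19.9 4.5 0.0
      vertex 22.0 11.0 0.0
      vertex 11.0 11.0 22.0
    endloop
  endfacet
endsolid part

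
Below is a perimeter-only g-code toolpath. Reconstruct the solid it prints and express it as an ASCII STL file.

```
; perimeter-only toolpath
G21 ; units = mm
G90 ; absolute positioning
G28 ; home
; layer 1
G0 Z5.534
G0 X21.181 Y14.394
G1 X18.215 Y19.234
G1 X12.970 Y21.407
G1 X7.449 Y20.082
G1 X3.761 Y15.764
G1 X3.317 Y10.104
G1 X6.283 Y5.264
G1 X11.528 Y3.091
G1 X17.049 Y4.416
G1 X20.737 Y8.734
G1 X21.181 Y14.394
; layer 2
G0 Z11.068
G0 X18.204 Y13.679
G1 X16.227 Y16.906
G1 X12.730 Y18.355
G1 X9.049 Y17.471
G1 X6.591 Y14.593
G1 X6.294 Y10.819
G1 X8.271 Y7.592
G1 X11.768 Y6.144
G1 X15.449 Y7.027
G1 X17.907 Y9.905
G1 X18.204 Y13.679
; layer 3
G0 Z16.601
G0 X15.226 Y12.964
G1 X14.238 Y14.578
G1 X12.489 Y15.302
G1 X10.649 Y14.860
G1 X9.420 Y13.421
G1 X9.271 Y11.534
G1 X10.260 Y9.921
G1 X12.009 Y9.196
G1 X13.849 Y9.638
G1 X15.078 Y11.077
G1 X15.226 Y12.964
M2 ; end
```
solid part
  facet normal 0.0000 0.0000 -1.0000
    outer loop
      vertex 13.210 24.460 0.000
      vertex 20.204 21.563 0.000
      vertex 24.159 15.109 0.000
    endloop
  endfacet
  facet normal 0.0000 0.0000 -1.0000
    outer loop
      vertex 5.849 22.693 0.000
      vertex 13.210 24.460 0.000
      vertex 24.159 15.109 0.000
    endloop
  endfacet
  facet normal 0.0000 0.0000 -1.0000
    outer loop
      vertex 0.932 16.936 0.000
      vertex 5.849 22.693 0.000
      vertex 24.159 15.109 0.000
    endloop
  endfacet
  facet normal 0.0000 0.0000 -1.0000
    outer loop
      vertex 0.339 9.389 0.000
      vertex 0.932 16.936 0.000
      vertex 24.159 15.109 0.000
    endloop
  endfacet
  facet normal 0.0000 0.0000 -1.0000
    outer loop
      vertex 4.294 2.935 0.000
      vertex 0.339 9.389 0.000
      vertex 24.159 15.109 0.000
    endloop
  endfacet
  facet normal 0.0000 0.0000 -1.0000
    outer loop
      vertex 11.288 0.038 0.000
      vertex 4.294 2.935 0.000
      vertex 24.159 15.109 0.000
    endloop
  endfacet
  facet normal 0.0000 0.0000 -1.0000
    outer loop
      vertex 18.649 1.805 0.000
      vertex 11.288 0.038 0.000
      vertex 24.159 15.109 0.000
    endloop
  endfacet
  facet normal 0.0000 0.0000 -1.0000
    outer loop
      vertex 23.566 7.562 0.000
      vertex 18.649 1.805 0.000
      vertex 24.159 15.109 0.000
    endloop
  endfacet
  facet normal 0.7545 0.4624 0.4657
    outer loop
      vertex 24.159 15.109 0.000
      vertex 20.204 21.563 0.000
      vertex 12.249 12.249 22.135
    endloop
  endfacet
  facet normal 0.3386 0.8176 0.4657
    outer loop
      vertex 20.204 21.563 0.000
      vertex 13.210 24.460 0.000
      vertex 12.249 12.249 22.135
    endloop
  endfacet
  facet normal -0.2066 0.8605 0.4657
    outer loop
      vertex 13.210 24.460 0.000
      vertex 5.849 22.693 0.000
      vertex 12.249 12.249 22.135
    endloop
  endfacet
  facet normal -0.6729 0.5747 0.4657
    outer loop
      vertex 5.849 22.693 0.000
      vertex 0.932 16.936 0.000
      vertex 12.249 12.249 22.135
    endloop
  endfacet
  facet normal -0.8822 0.0693 0.4657
    outer loop
      vertex 0.932 16.936 0.000
      vertex 0.339 9.389 0.000
      vertex 12.249 12.249 22.135
    endloop
  endfacet
  facet normal -0.7545 -0.4624 0.4657
    outer loop
      vertex 0.339 9.389 0.000
      vertex 4.294 2.935 0.000
      vertex 12.249 12.249 22.135
    endloop
  endfacet
  facet normal -0.3386 -0.8176 0.4657
    outer loop
      vertex 4.294 2.935 0.000
      vertex 11.288 0.038 0.000
      vertex 12.249 12.249 22.135
    endloop
  endfacet
  facet normal 0.2066 -0.8605 0.4657
    outer loop
      vertex 11.288 0.038 0.000
      vertex 18.649 1.805 0.000
      vertex 12.249 12.249 22.135
    endloop
  endfacet
  facet normal 0.6729 -0.5747 0.4657
    outer loop
      vertex 18.649 1.805 0.000
      vertex 23.566 7.562 0.000
      vertex 12.249 12.249 22.135
    endloop
  endfacet
  facet normal 0.8822 -0.0693 0.4657
    outer loop
      vertex 23.566 7.562 0.000
      vertex 24.159 15.109 0.000
      vertex 12.249 12.249 22.135
    endloop
  endfacet
endsolid part

The G0 Z moves step by Δz≈5.534 mm. The G1 loops shrink linearly with z, so the solid tapers from its base footprint up to z≈22.1. Closing with a flat bottom cap and the tapered top and triangulating gives 18 facets — a regular 10-sided pyramid, base circumscribed radius ≈ 12.2 mm, apex at z ≈ 22.1 mm.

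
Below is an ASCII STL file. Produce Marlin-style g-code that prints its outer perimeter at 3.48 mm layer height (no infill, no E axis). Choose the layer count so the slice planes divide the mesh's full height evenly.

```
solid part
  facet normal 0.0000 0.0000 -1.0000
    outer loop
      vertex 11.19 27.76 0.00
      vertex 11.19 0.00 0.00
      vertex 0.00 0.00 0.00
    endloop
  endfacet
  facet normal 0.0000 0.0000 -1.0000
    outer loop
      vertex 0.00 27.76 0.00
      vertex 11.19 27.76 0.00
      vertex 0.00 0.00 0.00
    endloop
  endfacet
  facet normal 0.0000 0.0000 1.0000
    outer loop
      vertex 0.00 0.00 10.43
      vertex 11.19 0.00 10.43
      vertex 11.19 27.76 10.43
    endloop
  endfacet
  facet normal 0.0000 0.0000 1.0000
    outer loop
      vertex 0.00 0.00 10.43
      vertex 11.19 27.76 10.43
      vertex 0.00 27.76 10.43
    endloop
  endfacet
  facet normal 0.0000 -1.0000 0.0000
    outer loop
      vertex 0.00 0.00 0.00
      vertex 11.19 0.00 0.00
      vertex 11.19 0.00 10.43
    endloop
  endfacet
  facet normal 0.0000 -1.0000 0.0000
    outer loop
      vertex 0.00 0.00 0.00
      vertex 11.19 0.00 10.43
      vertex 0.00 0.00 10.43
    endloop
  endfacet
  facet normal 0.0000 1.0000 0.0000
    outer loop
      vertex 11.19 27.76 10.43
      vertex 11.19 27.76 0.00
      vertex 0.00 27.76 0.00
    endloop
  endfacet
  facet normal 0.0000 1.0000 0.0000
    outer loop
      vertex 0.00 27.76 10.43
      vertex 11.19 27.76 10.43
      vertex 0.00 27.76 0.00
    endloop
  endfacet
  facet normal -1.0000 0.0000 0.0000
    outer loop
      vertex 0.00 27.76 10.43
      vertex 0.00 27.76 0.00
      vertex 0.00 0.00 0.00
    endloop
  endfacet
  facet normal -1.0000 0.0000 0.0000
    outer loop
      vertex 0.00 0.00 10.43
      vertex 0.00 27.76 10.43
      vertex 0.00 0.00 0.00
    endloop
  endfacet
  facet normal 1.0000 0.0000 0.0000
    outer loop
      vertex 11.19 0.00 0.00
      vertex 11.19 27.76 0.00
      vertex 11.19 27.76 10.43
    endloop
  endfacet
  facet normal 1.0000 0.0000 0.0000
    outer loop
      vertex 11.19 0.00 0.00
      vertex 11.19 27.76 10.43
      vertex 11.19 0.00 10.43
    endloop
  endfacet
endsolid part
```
; perimeter-only toolpath
G21 ; units = mm
G90 ; absolute positioning
G28 ; home
; layer 1
G0 Z3.48
G0 X0.00 Y0.00
G1 X11.19 Y0.00
G1 X11.19 Y27.76
G1 X0.00 Y27.76
G1 X0.00 Y0.00
; layer 2
G0 Z6.95
G0 X0.00 Y0.00
G1 X11.19 Y0.00
G1 X11.19 Y27.76
G1 X0.00 Y27.76
G1 X0.00 Y0.00
; layer 3
G0 Z10.43
G0 X0.00 Y0.00
G1 X11.19 Y0.00
G1 X11.19 Y27.76
G1 X0.00 Y27.76
G1 X0.00 Y0.00
M2 ; end

The solid is a rectangular box, roughly 11.2 × 27.8 mm footprint and 10.4 mm tall. Slicing at Δz = 3.48 mm — 3 equal slices spanning the solid's height, so layer i sits at z = i·h/3 — gives 3 non-empty perimeters. Each is a 4-segment closed polygon; G0 lifts to the layer z and rapids to the start vertex, then G1 traces the edges.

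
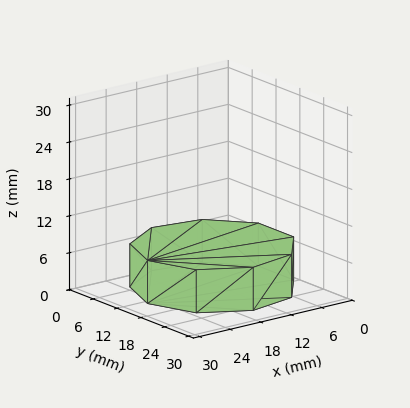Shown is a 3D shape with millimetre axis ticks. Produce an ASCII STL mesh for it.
Reading the render: the shape is a regular 9-sided prism (a cylinder approximated with 9 flat sides), circumscribed radius ≈ 13 mm, height ≈ 7 mm (dimensions read to the nearest mm from the axis ticks). For the STL, each face is triangulated and given an outward normal.

solid part
  facet normal 0.0000 0.0000 -1.0000
    outer loop
      vertex 15.257 25.803 0.000
      vertex 22.959 21.356 0.000
      vertex 26.000 13.000 0.000
    endloop
  endfacet
  facet normal 0.0000 0.0000 -1.0000
    outer loop
      vertex 6.500 24.258 0.000
      vertex 15.257 25.803 0.000
      vertex 26.000 13.000 0.000
    endloop
  endfacet
  facet normal 0.0000 0.0000 -1.0000
    outer loop
      vertex 0.784 17.446 0.000
      vertex 6.500 24.258 0.000
      vertex 26.000 13.000 0.000
    endloop
  endfacet
  facet normal 0.0000 0.0000 -1.0000
    outer loop
      vertex 0.784 8.554 0.000
      vertex 0.784 17.446 0.000
      vertex 26.000 13.000 0.000
    endloop
  endfacet
  facet normal 0.0000 0.0000 -1.0000
    outer loop
      vertex 6.500 1.742 0.000
      vertex 0.784 8.554 0.000
      vertex 26.000 13.000 0.000
    endloop
  endfacet
  facet normal 0.0000 0.0000 -1.0000
    outer loop
      vertex 15.257 0.197 0.000
      vertex 6.500 1.742 0.000
      vertex 26.000 13.000 0.000
    endloop
  endfacet
  facet normal 0.0000 0.0000 -1.0000
    outer loop
      vertex 22.959 4.644 0.000
      vertex 15.257 0.197 0.000
      vertex 26.000 13.000 0.000
    endloop
  endfacet
  facet normal 0.0000 0.0000 1.0000
    outer loop
      vertex 26.000 13.000 7.000
      vertex 22.959 21.356 7.000
      vertex 15.257 25.803 7.000
    endloop
  endfacet
  facet normal 0.0000 0.0000 1.0000
    outer loop
      vertex 26.000 13.000 7.000
      vertex 15.257 25.803 7.000
      vertex 6.500 24.258 7.000
    endloop
  endfacet
  facet normal 0.0000 0.0000 1.0000
    outer loop
      vertex 26.000 13.000 7.000
      vertex 6.500 24.258 7.000
      vertex 0.784 17.446 7.000
    endloop
  endfacet
  facet normal 0.0000 0.0000 1.0000
    outer loop
      vertex 26.000 13.000 7.000
      vertex 0.784 17.446 7.000
      vertex 0.784 8.554 7.000
    endloop
  endfacet
  facet normal 0.0000 0.0000 1.0000
    outer loop
      vertex 26.000 13.000 7.000
      vertex 0.784 8.554 7.000
      vertex 6.500 1.742 7.000
    endloop
  endfacet
  facet normal 0.0000 0.0000 1.0000
    outer loop
      vertex 26.000 13.000 7.000
      vertex 6.500 1.742 7.000
      vertex 15.257 0.197 7.000
    endloop
  endfacet
  facet normal 0.0000 0.0000 1.0000
    outer loop
      vertex 26.000 13.000 7.000
      vertex 15.257 0.197 7.000
      vertex 22.959 4.644 7.000
    endloop
  endfacet
  facet normal 0.9397 0.3420 0.0000
    outer loop
      vertex 26.000 13.000 0.000
      vertex 22.959 21.356 0.000
      vertex 22.959 21.356 7.000
    endloop
  endfacet
  facet normal 0.9397 0.3420 0.0000
    outer loop
      vertex 26.000 13.000 0.000
      vertex 22.959 21.356 7.000
      vertex 26.000 13.000 7.000
    endloop
  endfacet
  facet normal 0.5000 0.8660 0.0000
    outer loop
      vertex 22.959 21.356 0.000
      vertex 15.257 25.803 0.000
      vertex 15.257 25.803 7.000
    endloop
  endfacet
  facet normal 0.5000 0.8660 0.0000
    outer loop
      vertex 22.959 21.356 0.000
      vertex 15.257 25.803 7.000
      vertex 22.959 21.356 7.000
    endloop
  endfacet
  facet normal -0.1737 0.9848 0.0000
    outer loop
      vertex 15.257 25.803 0.000
      vertex 6.500 24.258 0.000
      vertex 6.500 24.258 7.000
    endloop
  endfacet
  facet normal -0.1737 0.9848 0.0000
    outer loop
      vertex 15.257 25.803 0.000
      vertex 6.500 24.258 7.000
      vertex 15.257 25.803 7.000
    endloop
  endfacet
  facet normal -0.7660 0.6428 0.0000
    outer loop
      vertex 6.500 24.258 0.000
      vertex 0.784 17.446 0.000
      vertex 0.784 17.446 7.000
    endloop
  endfacet
  facet normal -0.7660 0.6428 0.0000
    outer loop
      vertex 6.500 24.258 0.000
      vertex 0.784 17.446 7.000
      vertex 6.500 24.258 7.000
    endloop
  endfacet
  facet normal -1.0000 0.0000 0.0000
    outer loop
      vertex 0.784 17.446 0.000
      vertex 0.784 8.554 0.000
      vertex 0.784 8.554 7.000
    endloop
  endfacet
  facet normal -1.0000 0.0000 0.0000
    outer loop
      vertex 0.784 17.446 0.000
      vertex 0.784 8.554 7.000
      vertex 0.784 17.446 7.000
    endloop
  endfacet
  facet normal -0.7660 -0.6428 0.0000
    outer loop
      vertex 0.784 8.554 0.000
      vertex 6.500 1.742 0.000
      vertex 6.500 1.742 7.000
    endloop
  endfacet
  facet normal -0.7660 -0.6428 0.0000
    outer loop
      vertex 0.784 8.554 0.000
      vertex 6.500 1.742 7.000
      vertex 0.784 8.554 7.000
    endloop
  endfacet
  facet normal -0.1737 -0.9848 0.0000
    outer loop
      vertex 6.500 1.742 0.000
      vertex 15.257 0.197 0.000
      vertex 15.257 0.197 7.000
    endloop
  endfacet
  facet normal -0.1737 -0.9848 0.0000
    outer loop
      vertex 6.500 1.742 0.000
      vertex 15.257 0.197 7.000
      vertex 6.500 1.742 7.000
    endloop
  endfacet
  facet normal 0.5000 -0.8660 0.0000
    outer loop
      vertex 15.257 0.197 0.000
      vertex 22.959 4.644 0.000
      vertex 22.959 4.644 7.000
    endloop
  endfacet
  facet normal 0.5000 -0.8660 0.0000
    outer loop
      vertex 15.257 0.197 0.000
      vertex 22.959 4.644 7.000
      vertex 15.257 0.197 7.000
    endloop
  endfacet
  facet normal 0.9397 -0.3420 0.0000
    outer loop
      vertex 22.959 4.644 0.000
      vertex 26.000 13.000 0.000
      vertex 26.000 13.000 7.000
    endloop
  endfacet
  facet normal 0.9397 -0.3420 0.0000
    outer loop
      vertex 22.959 4.644 0.000
      vertex 26.000 13.000 7.000
      vertex 22.959 4.644 7.000
    endloop
  endfacet
endsolid part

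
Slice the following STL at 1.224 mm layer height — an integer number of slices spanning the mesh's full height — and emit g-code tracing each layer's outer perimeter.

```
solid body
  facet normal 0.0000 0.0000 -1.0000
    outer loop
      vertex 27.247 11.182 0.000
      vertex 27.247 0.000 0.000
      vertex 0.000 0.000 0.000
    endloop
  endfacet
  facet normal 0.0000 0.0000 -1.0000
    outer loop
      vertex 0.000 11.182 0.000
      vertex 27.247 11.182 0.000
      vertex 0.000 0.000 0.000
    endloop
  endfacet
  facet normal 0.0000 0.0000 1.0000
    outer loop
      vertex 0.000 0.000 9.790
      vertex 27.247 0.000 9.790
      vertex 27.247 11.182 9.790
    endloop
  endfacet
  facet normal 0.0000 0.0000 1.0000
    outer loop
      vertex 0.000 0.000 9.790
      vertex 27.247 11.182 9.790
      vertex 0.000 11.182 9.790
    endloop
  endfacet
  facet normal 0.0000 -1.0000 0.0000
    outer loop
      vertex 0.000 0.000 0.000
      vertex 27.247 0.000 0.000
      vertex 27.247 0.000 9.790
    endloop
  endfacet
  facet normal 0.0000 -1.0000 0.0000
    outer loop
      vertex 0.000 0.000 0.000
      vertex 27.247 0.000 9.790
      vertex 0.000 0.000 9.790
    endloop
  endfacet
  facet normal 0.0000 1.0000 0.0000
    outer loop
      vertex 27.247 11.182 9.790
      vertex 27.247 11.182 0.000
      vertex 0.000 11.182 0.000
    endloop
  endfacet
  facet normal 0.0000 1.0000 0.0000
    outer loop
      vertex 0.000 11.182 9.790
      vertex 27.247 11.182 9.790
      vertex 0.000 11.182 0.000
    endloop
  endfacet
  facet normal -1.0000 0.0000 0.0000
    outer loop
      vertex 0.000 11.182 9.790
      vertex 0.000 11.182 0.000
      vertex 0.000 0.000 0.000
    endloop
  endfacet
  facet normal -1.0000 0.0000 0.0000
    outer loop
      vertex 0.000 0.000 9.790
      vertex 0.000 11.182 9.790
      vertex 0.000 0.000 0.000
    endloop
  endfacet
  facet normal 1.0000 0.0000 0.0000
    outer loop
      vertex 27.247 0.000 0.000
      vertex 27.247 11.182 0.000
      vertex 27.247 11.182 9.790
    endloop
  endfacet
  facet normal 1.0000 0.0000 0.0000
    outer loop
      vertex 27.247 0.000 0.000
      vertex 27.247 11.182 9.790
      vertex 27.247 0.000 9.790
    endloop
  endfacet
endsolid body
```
; perimeter-only toolpath
G21 ; units = mm
G90 ; absolute positioning
G28 ; home
; layer 1
G0 Z1.224
G0 X0.000 Y0.000
G1 X27.247 Y0.000
G1 X27.247 Y11.182
G1 X0.000 Y11.182
G1 X0.000 Y0.000
; layer 2
G0 Z2.447
G0 X0.000 Y0.000
G1 X27.247 Y0.000
G1 X27.247 Y11.182
G1 X0.000 Y11.182
G1 X0.000 Y0.000
; layer 3
G0 Z3.671
G0 X0.000 Y0.000
G1 X27.247 Y0.000
G1 X27.247 Y11.182
G1 X0.000 Y11.182
G1 X0.000 Y0.000
; layer 4
G0 Z4.895
G0 X0.000 Y0.000
G1 X27.247 Y0.000
G1 X27.247 Y11.182
G1 X0.000 Y11.182
G1 X0.000 Y0.000
; layer 5
G0 Z6.119
G0 X0.000 Y0.000
G1 X27.247 Y0.000
G1 X27.247 Y11.182
G1 X0.000 Y11.182
G1 X0.000 Y0.000
; layer 6
G0 Z7.342
G0 X0.000 Y0.000
G1 X27.247 Y0.000
G1 X27.247 Y11.182
G1 X0.000 Y11.182
G1 X0.000 Y0.000
; layer 7
G0 Z8.566
G0 X0.000 Y0.000
G1 X27.247 Y0.000
G1 X27.247 Y11.182
G1 X0.000 Y11.182
G1 X0.000 Y0.000
; layer 8
G0 Z9.790
G0 X0.000 Y0.000
G1 X27.247 Y0.000
G1 X27.247 Y11.182
G1 X0.000 Y11.182
G1 X0.000 Y0.000
M2 ; end

The solid is a rectangular box, roughly 27.2 × 11.2 mm footprint and 9.79 mm tall. Slicing at Δz = 1.224 mm — 8 equal slices spanning the solid's height, so layer i sits at z = i·h/8 — gives 8 non-empty perimeters. Each is a 4-segment closed polygon; G0 lifts to the layer z and rapids to the start vertex, then G1 traces the edges.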